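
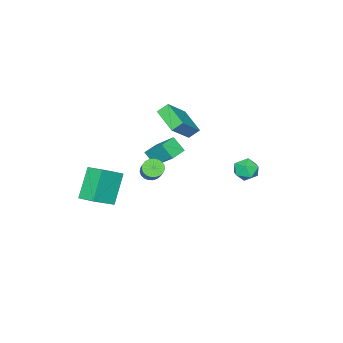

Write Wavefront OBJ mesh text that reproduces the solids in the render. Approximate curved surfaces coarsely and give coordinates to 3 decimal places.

v -0.02 -3.186 -0.386
v 0.416 -3.05 -0.848
v 1.536 -1.977 0.523
v 1.1 -2.114 0.986
v 0.244 -2.842 -0.87
v 1.363 -1.77 0.501
v 0.026 -2.694 -0.808
v 1.146 -1.622 0.563
v -0.199 -2.632 -0.673
v 0.92 -1.559 0.698
v -0.394 -2.665 -0.488
v 0.726 -1.592 0.883
v -0.524 -2.788 -0.286
v 0.596 -1.715 1.085
v -0.566 -2.98 -0.101
v 0.553 -1.907 1.271
v -0.515 -3.208 0.035
v 0.605 -2.135 1.407
v -0.377 -3.432 0.098
v 0.742 -2.359 1.47
v -0.178 -3.614 0.078
v 0.942 -2.541 1.449
v 0.048 -3.721 -0.023
v 1.168 -2.649 1.348
v 0.263 -3.737 -0.186
v 1.383 -2.664 1.185
v 0.429 -3.657 -0.384
v 1.549 -2.584 0.987
v 0.517 -3.495 -0.582
v 1.637 -2.423 0.789
v 0.512 -3.281 -0.747
v 1.632 -2.208 0.625
v -4.049 -4.652 1.366
v -4.552 -4.224 1.917
v -3.423 -3.073 0.712
v -3.926 -2.646 1.263
v -2.454 -4.674 2.837
v -2.957 -4.247 3.388
v -1.828 -3.096 2.183
v -2.331 -2.668 2.734
v -1.946 2.069 1.211
v -1.611 1.706 0.518
v -3.209 1.914 0.682
v -2.874 1.551 -0.011
v -2.85 1.143 0.736
v -2.069 1.24 1.063
v -2.751 2.38 0.137
v -1.97 2.477 0.464
v -2.108 1.899 -0.146
v -2.169 1.134 0.224
v -2.651 2.486 0.976
v -2.712 1.721 1.346
v -2.678 -4.107 -1.095
v -2.63 -4.887 -0.251
v -2.679 -2.807 0.106
v -2.631 -3.586 0.95
v -1.529 -4.074 -1.13
v -1.481 -4.853 -0.286
v -1.53 -2.773 0.071
v -1.482 -3.553 0.915
v 2.153 -4.514 0.274
v 3.592 -4.842 1.25
v 2.219 -3.381 0.557
v 3.658 -3.709 1.534
v 3.422 -4.151 -1.474
v 4.861 -4.479 -0.497
v 3.488 -3.018 -1.19
v 4.927 -3.346 -0.214
f 2 1 5
f 2 5 3
f 3 5 6
f 3 6 4
f 5 1 7
f 5 7 6
f 6 7 8
f 6 8 4
f 7 1 9
f 7 9 8
f 8 9 10
f 8 10 4
f 9 1 11
f 9 11 10
f 10 11 12
f 10 12 4
f 11 1 13
f 11 13 12
f 12 13 14
f 12 14 4
f 13 1 15
f 13 15 14
f 14 15 16
f 14 16 4
f 15 1 17
f 15 17 16
f 16 17 18
f 16 18 4
f 17 1 19
f 17 19 18
f 18 19 20
f 18 20 4
f 19 1 21
f 19 21 20
f 20 21 22
f 20 22 4
f 21 1 23
f 21 23 22
f 22 23 24
f 22 24 4
f 23 1 25
f 23 25 24
f 24 25 26
f 24 26 4
f 25 1 27
f 25 27 26
f 26 27 28
f 26 28 4
f 27 1 29
f 27 29 28
f 28 29 30
f 28 30 4
f 29 1 31
f 29 31 30
f 30 31 32
f 30 32 4
f 31 1 2
f 31 2 32
f 32 2 3
f 32 3 4
f 34 36 33
f 37 34 33
f 33 36 35
f 35 37 33
f 34 40 36
f 38 34 37
f 38 40 34
f 36 40 35
f 39 37 35
f 35 40 39
f 39 38 37
f 40 38 39
f 41 52 46
f 41 46 42
f 41 42 48
f 41 48 51
f 41 51 52
f 42 46 50
f 46 52 45
f 52 51 43
f 51 48 47
f 48 42 49
f 44 50 45
f 44 45 43
f 44 43 47
f 44 47 49
f 44 49 50
f 45 50 46
f 43 45 52
f 47 43 51
f 49 47 48
f 50 49 42
f 54 56 53
f 57 54 53
f 53 56 55
f 55 57 53
f 54 60 56
f 58 54 57
f 58 60 54
f 56 60 55
f 59 57 55
f 55 60 59
f 59 58 57
f 60 58 59
f 62 64 61
f 65 62 61
f 61 64 63
f 63 65 61
f 62 68 64
f 66 62 65
f 66 68 62
f 64 68 63
f 67 65 63
f 63 68 67
f 67 66 65
f 68 66 67



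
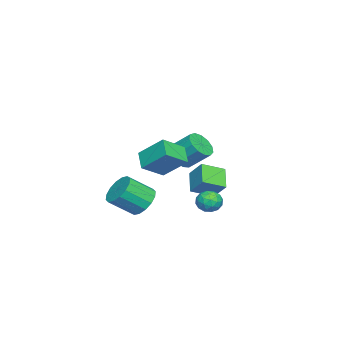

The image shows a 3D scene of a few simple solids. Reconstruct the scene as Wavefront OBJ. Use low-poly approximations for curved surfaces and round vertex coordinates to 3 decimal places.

v 3.216 -2.319 1.473
v 3.416 -0.865 2.695
v 2.102 -1.459 0.631
v 2.302 -0.005 1.853
v 4.138 -1.835 0.747
v 4.338 -0.381 1.969
v 3.024 -0.975 -0.095
v 3.224 0.479 1.127
v 0.05 1.025 -3.201
v 0.755 1.414 -3.284
v 0.545 0.346 -2.196
v 1.25 0.735 -2.279
v 0.596 1.133 -2.015
v 0.29 1.553 -2.636
v 1.01 0.207 -2.844
v 0.704 0.627 -3.465
v 1.348 0.909 -3.064
v 1.092 1.481 -2.551
v 0.208 0.279 -2.929
v -0.048 0.851 -2.416
v 0.359 1.279 -3.331
v 0.941 0.481 -2.149
v 0.556 0.715 -1.994
v 0.971 0.944 -2.043
v 0.086 1.361 -2.95
v 0.5 1.59 -2.999
v 0.407 1.424 -2.253
v 0.8 0.17 -2.481
v 1.214 0.399 -2.53
v 0.329 0.816 -3.437
v 0.744 1.045 -3.486
v 0.893 0.336 -3.227
v 1.122 1.211 -3.25
v 1.413 0.812 -2.659
v 1.272 0.502 -2.991
v 1.092 0.748 -3.356
v 0.972 1.548 -2.949
v 1.262 1.148 -2.358
v 0.878 1.382 -2.203
v 0.699 1.629 -2.568
v 1.32 1.251 -2.819
v 0.038 0.612 -3.122
v 0.328 0.212 -2.531
v 0.601 0.131 -2.912
v 0.422 0.378 -3.277
v -0.113 0.948 -2.821
v 0.178 0.549 -2.23
v 0.208 1.012 -2.124
v 0.028 1.258 -2.489
v -0.02 0.509 -2.661
v 2.369 -2.337 -2.509
v 3.307 -1.891 -2.669
v 4.068 -3.097 -1.571
v 3.131 -3.543 -1.411
v 3.099 -1.631 -2.24
v 3.86 -2.837 -1.141
v 2.695 -1.56 -1.883
v 3.456 -2.766 -0.784
v 2.205 -1.697 -1.693
v 2.966 -2.903 -0.594
v 1.758 -2.006 -1.723
v 2.519 -3.212 -0.624
v 1.475 -2.403 -1.963
v 2.236 -3.609 -0.864
v 1.432 -2.783 -2.349
v 2.193 -3.989 -1.251
v 1.64 -3.043 -2.779
v 2.401 -4.249 -1.68
v 2.044 -3.114 -3.136
v 2.805 -4.32 -2.037
v 2.534 -2.977 -3.326
v 3.295 -4.183 -2.227
v 2.981 -2.668 -3.296
v 3.742 -3.874 -2.197
v 3.264 -2.271 -3.056
v 4.025 -3.477 -1.957
v -4.007 -2.309 -1.344
v -3.094 -2.577 -1.112
v -2.999 -1.259 0.036
v -3.913 -0.991 -0.196
v -3.049 -2.217 -1.528
v -2.955 -0.899 -0.381
v -3.309 -1.887 -1.886
v -3.214 -0.569 -0.739
v -3.791 -1.69 -2.072
v -3.696 -0.372 -0.925
v -4.341 -1.69 -2.027
v -4.246 -0.372 -0.879
v -4.785 -1.887 -1.764
v -4.691 -0.569 -0.617
v -4.983 -2.217 -1.368
v -4.888 -0.899 -0.221
v -4.87 -2.577 -0.965
v -4.776 -1.259 0.183
v -4.484 -2.851 -0.681
v -4.389 -1.534 0.466
v -3.946 -2.954 -0.608
v -3.852 -1.636 0.539
v -3.428 -2.851 -0.769
v -3.333 -1.533 0.379
v -4.906 -0.579 -3.224
v -4.419 0.297 -2.204
v -3.705 -0.157 -4.16
v -3.218 0.719 -3.14
v -4.042 -1.739 -2.64
v -3.555 -0.863 -1.62
v -2.841 -1.317 -3.576
v -2.354 -0.441 -2.556
f 2 4 1
f 5 2 1
f 1 4 3
f 3 5 1
f 2 8 4
f 6 2 5
f 6 8 2
f 4 8 3
f 7 5 3
f 3 8 7
f 7 6 5
f 8 6 7
f 9 46 25
f 46 20 49
f 25 49 14
f 46 49 25
f 9 25 21
f 25 14 26
f 21 26 10
f 25 26 21
f 9 21 30
f 21 10 31
f 30 31 16
f 21 31 30
f 9 30 42
f 30 16 45
f 42 45 19
f 30 45 42
f 9 42 46
f 42 19 50
f 46 50 20
f 42 50 46
f 10 26 37
f 26 14 40
f 37 40 18
f 26 40 37
f 14 49 27
f 49 20 48
f 27 48 13
f 49 48 27
f 20 50 47
f 50 19 43
f 47 43 11
f 50 43 47
f 19 45 44
f 45 16 32
f 44 32 15
f 45 32 44
f 16 31 36
f 31 10 33
f 36 33 17
f 31 33 36
f 12 38 24
f 38 18 39
f 24 39 13
f 38 39 24
f 12 24 22
f 24 13 23
f 22 23 11
f 24 23 22
f 12 22 29
f 22 11 28
f 29 28 15
f 22 28 29
f 12 29 34
f 29 15 35
f 34 35 17
f 29 35 34
f 12 34 38
f 34 17 41
f 38 41 18
f 34 41 38
f 13 39 27
f 39 18 40
f 27 40 14
f 39 40 27
f 11 23 47
f 23 13 48
f 47 48 20
f 23 48 47
f 15 28 44
f 28 11 43
f 44 43 19
f 28 43 44
f 17 35 36
f 35 15 32
f 36 32 16
f 35 32 36
f 18 41 37
f 41 17 33
f 37 33 10
f 41 33 37
f 52 51 55
f 52 55 53
f 53 55 56
f 53 56 54
f 55 51 57
f 55 57 56
f 56 57 58
f 56 58 54
f 57 51 59
f 57 59 58
f 58 59 60
f 58 60 54
f 59 51 61
f 59 61 60
f 60 61 62
f 60 62 54
f 61 51 63
f 61 63 62
f 62 63 64
f 62 64 54
f 63 51 65
f 63 65 64
f 64 65 66
f 64 66 54
f 65 51 67
f 65 67 66
f 66 67 68
f 66 68 54
f 67 51 69
f 67 69 68
f 68 69 70
f 68 70 54
f 69 51 71
f 69 71 70
f 70 71 72
f 70 72 54
f 71 51 73
f 71 73 72
f 72 73 74
f 72 74 54
f 73 51 75
f 73 75 74
f 74 75 76
f 74 76 54
f 75 51 52
f 75 52 76
f 76 52 53
f 76 53 54
f 78 77 81
f 78 81 79
f 79 81 82
f 79 82 80
f 81 77 83
f 81 83 82
f 82 83 84
f 82 84 80
f 83 77 85
f 83 85 84
f 84 85 86
f 84 86 80
f 85 77 87
f 85 87 86
f 86 87 88
f 86 88 80
f 87 77 89
f 87 89 88
f 88 89 90
f 88 90 80
f 89 77 91
f 89 91 90
f 90 91 92
f 90 92 80
f 91 77 93
f 91 93 92
f 92 93 94
f 92 94 80
f 93 77 95
f 93 95 94
f 94 95 96
f 94 96 80
f 95 77 97
f 95 97 96
f 96 97 98
f 96 98 80
f 97 77 99
f 97 99 98
f 98 99 100
f 98 100 80
f 99 77 78
f 99 78 100
f 100 78 79
f 100 79 80
f 102 104 101
f 105 102 101
f 101 104 103
f 103 105 101
f 102 108 104
f 106 102 105
f 106 108 102
f 104 108 103
f 107 105 103
f 103 108 107
f 107 106 105
f 108 106 107



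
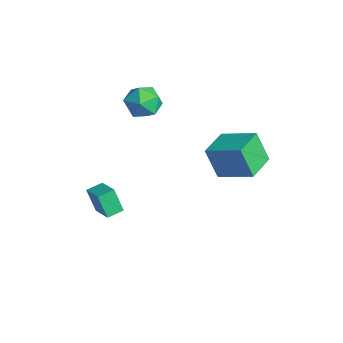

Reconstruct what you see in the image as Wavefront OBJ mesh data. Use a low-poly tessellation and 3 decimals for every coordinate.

v -0.817 -2.951 -4.796
v -1.319 -3.26 -3.471
v -0.975 -2.047 -4.645
v -1.477 -2.357 -3.32
v 0.557 -2.803 -4.24
v 0.055 -3.113 -2.915
v 0.399 -1.9 -4.089
v -0.103 -2.209 -2.764
v -1.33 0.836 2.07
v -0.496 0.129 2.075
v -2.404 -0.429 2.685
v -1.57 -1.136 2.69
v -1.586 -0.304 3.4
v -0.922 0.477 3.019
v -1.978 -0.777 1.741
v -1.314 0.004 1.36
v -0.896 -0.868 1.871
v -0.654 -0.576 2.896
v -2.246 0.276 1.864
v -2.004 0.568 2.889
v 3.578 1.805 0.002
v 3.051 1.338 1.681
v 2.445 3.112 0.01
v 1.918 2.646 1.689
v 5.002 3.034 0.791
v 4.475 2.568 2.47
v 3.869 4.342 0.799
v 3.342 3.875 2.478
f 2 4 1
f 5 2 1
f 1 4 3
f 3 5 1
f 2 8 4
f 6 2 5
f 6 8 2
f 4 8 3
f 7 5 3
f 3 8 7
f 7 6 5
f 8 6 7
f 9 20 14
f 9 14 10
f 9 10 16
f 9 16 19
f 9 19 20
f 10 14 18
f 14 20 13
f 20 19 11
f 19 16 15
f 16 10 17
f 12 18 13
f 12 13 11
f 12 11 15
f 12 15 17
f 12 17 18
f 13 18 14
f 11 13 20
f 15 11 19
f 17 15 16
f 18 17 10
f 22 24 21
f 25 22 21
f 21 24 23
f 23 25 21
f 22 28 24
f 26 22 25
f 26 28 22
f 24 28 23
f 27 25 23
f 23 28 27
f 27 26 25
f 28 26 27



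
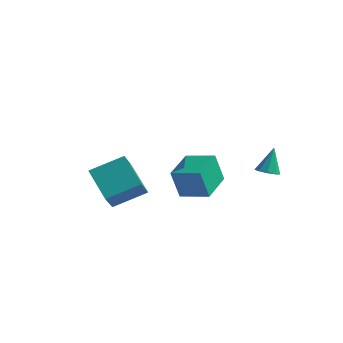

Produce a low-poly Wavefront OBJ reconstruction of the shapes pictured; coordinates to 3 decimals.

v -2.265 -1.812 -1.73
v -3.512 -1.055 -0.838
v -2.482 -0.922 -2.789
v -3.728 -0.165 -1.897
v -1.172 -0.775 -1.083
v -2.418 -0.018 -0.191
v -1.388 0.115 -2.142
v -2.635 0.872 -1.25
v 2.569 3.116 -1.339
v 3.101 3.238 -1.403
v 2.571 3.704 -0.201
v 2.888 3.514 -1.545
v 2.525 3.604 -1.59
v 2.183 3.465 -1.518
v 2.021 3.164 -1.362
v 2.115 2.84 -1.195
v 2.422 2.646 -1.095
v 2.797 2.672 -1.11
v 3.065 2.906 -1.231
v 1.516 -2.455 -0.011
v 1.188 -2.605 1.29
v 1.367 -0.948 0.126
v 1.039 -1.099 1.427
v 2.761 -2.361 0.313
v 2.433 -2.512 1.614
v 2.612 -0.855 0.45
v 2.284 -1.005 1.751
f 2 4 1
f 5 2 1
f 1 4 3
f 3 5 1
f 2 8 4
f 6 2 5
f 6 8 2
f 4 8 3
f 7 5 3
f 3 8 7
f 7 6 5
f 8 6 7
f 10 9 12
f 10 12 11
f 12 9 13
f 12 13 11
f 13 9 14
f 13 14 11
f 14 9 15
f 14 15 11
f 15 9 16
f 15 16 11
f 16 9 17
f 16 17 11
f 17 9 18
f 17 18 11
f 18 9 19
f 18 19 11
f 19 9 10
f 19 10 11
f 21 23 20
f 24 21 20
f 20 23 22
f 22 24 20
f 21 27 23
f 25 21 24
f 25 27 21
f 23 27 22
f 26 24 22
f 22 27 26
f 26 25 24
f 27 25 26



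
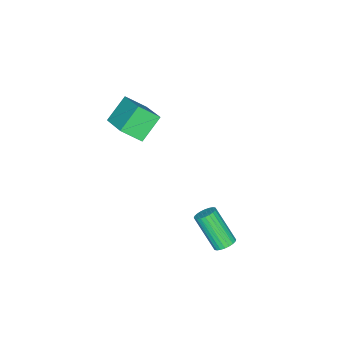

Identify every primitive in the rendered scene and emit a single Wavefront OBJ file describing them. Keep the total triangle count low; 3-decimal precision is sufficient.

v 3.849 3.387 -3.781
v 4.369 3.142 -3.915
v 4.211 1.909 -2.272
v 3.691 2.153 -2.139
v 4.435 3.316 -3.778
v 4.277 2.083 -2.136
v 4.411 3.5 -3.642
v 4.253 2.267 -2
v 4.302 3.667 -3.527
v 4.144 2.434 -1.885
v 4.124 3.791 -3.451
v 3.966 2.558 -1.809
v 3.904 3.854 -3.425
v 3.746 2.621 -1.783
v 3.675 3.845 -3.453
v 3.517 2.612 -1.811
v 3.473 3.767 -3.532
v 3.315 2.534 -1.889
v 3.329 3.631 -3.648
v 3.171 2.398 -2.005
v 3.263 3.457 -3.784
v 3.105 2.224 -2.142
v 3.287 3.273 -3.92
v 3.129 2.04 -2.278
v 3.396 3.106 -4.035
v 3.238 1.873 -2.393
v 3.574 2.982 -4.111
v 3.416 1.749 -2.469
v 3.794 2.919 -4.137
v 3.636 1.686 -2.495
v 4.023 2.928 -4.109
v 3.865 1.695 -2.467
v 4.225 3.006 -4.031
v 4.067 1.773 -2.388
v 0.843 -3.037 1.145
v 1.965 -1.479 2.02
v 2.029 -3.288 0.071
v 3.152 -1.73 0.946
v 1.408 -3.91 1.974
v 2.531 -2.352 2.849
v 2.595 -4.161 0.9
v 3.717 -2.603 1.775
f 2 1 5
f 2 5 3
f 3 5 6
f 3 6 4
f 5 1 7
f 5 7 6
f 6 7 8
f 6 8 4
f 7 1 9
f 7 9 8
f 8 9 10
f 8 10 4
f 9 1 11
f 9 11 10
f 10 11 12
f 10 12 4
f 11 1 13
f 11 13 12
f 12 13 14
f 12 14 4
f 13 1 15
f 13 15 14
f 14 15 16
f 14 16 4
f 15 1 17
f 15 17 16
f 16 17 18
f 16 18 4
f 17 1 19
f 17 19 18
f 18 19 20
f 18 20 4
f 19 1 21
f 19 21 20
f 20 21 22
f 20 22 4
f 21 1 23
f 21 23 22
f 22 23 24
f 22 24 4
f 23 1 25
f 23 25 24
f 24 25 26
f 24 26 4
f 25 1 27
f 25 27 26
f 26 27 28
f 26 28 4
f 27 1 29
f 27 29 28
f 28 29 30
f 28 30 4
f 29 1 31
f 29 31 30
f 30 31 32
f 30 32 4
f 31 1 33
f 31 33 32
f 32 33 34
f 32 34 4
f 33 1 2
f 33 2 34
f 34 2 3
f 34 3 4
f 36 38 35
f 39 36 35
f 35 38 37
f 37 39 35
f 36 42 38
f 40 36 39
f 40 42 36
f 38 42 37
f 41 39 37
f 37 42 41
f 41 40 39
f 42 40 41



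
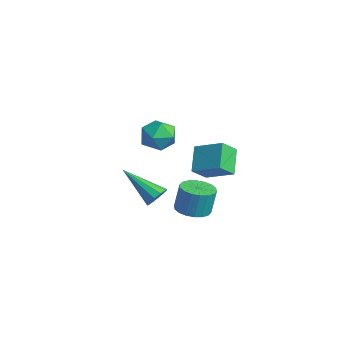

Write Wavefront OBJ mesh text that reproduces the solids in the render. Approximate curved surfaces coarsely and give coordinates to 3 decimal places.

v -0.558 2.037 -1.936
v -0.175 2.005 -1.462
v -2.082 1.143 -0.764
v -0.355 2.335 -1.444
v -0.612 2.552 -1.614
v -0.849 2.572 -1.907
v -0.975 2.387 -2.211
v -0.941 2.069 -2.41
v -0.761 1.738 -2.428
v -0.503 1.522 -2.258
v -0.267 1.502 -1.965
v -0.141 1.686 -1.661
v 1.352 3.491 1.483
v 1.497 2.722 2.168
v 2.434 4.218 2.069
v 2.579 3.45 2.755
v 2.221 2.89 0.625
v 2.366 2.122 1.311
v 3.303 3.618 1.212
v 3.448 2.849 1.897
v -3.579 3.53 0.93
v -2.892 4.133 0.731
v -2.948 2.507 0.009
v -2.261 3.11 -0.19
v -2.319 2.733 0.664
v -2.709 3.365 1.233
v -3.131 3.275 -0.493
v -3.521 3.907 0.076
v -2.615 3.976 -0.149
v -2.113 3.641 0.566
v -3.727 2.999 0.174
v -3.225 2.664 0.889
v 0.353 3.274 -2.553
v 0.889 2.662 -2.449
v 0.924 2.914 -1.143
v 0.387 3.526 -1.247
v 1.105 2.95 -2.51
v 1.139 3.202 -1.205
v 1.172 3.302 -2.58
v 1.206 3.554 -1.274
v 1.076 3.648 -2.644
v 1.111 3.9 -1.339
v 0.838 3.921 -2.69
v 0.872 4.173 -1.385
v 0.503 4.065 -2.709
v 0.538 4.317 -1.404
v 0.139 4.052 -2.697
v 0.173 4.304 -1.392
v -0.184 3.886 -2.657
v -0.149 4.138 -1.351
v -0.399 3.598 -2.595
v -0.365 3.85 -1.29
v -0.466 3.246 -2.526
v -0.432 3.498 -1.22
v -0.371 2.9 -2.461
v -0.336 3.152 -1.156
v -0.132 2.627 -2.415
v -0.098 2.879 -1.11
v 0.202 2.483 -2.396
v 0.237 2.735 -1.091
v 0.567 2.496 -2.408
v 0.601 2.748 -1.103
f 2 1 4
f 2 4 3
f 4 1 5
f 4 5 3
f 5 1 6
f 5 6 3
f 6 1 7
f 6 7 3
f 7 1 8
f 7 8 3
f 8 1 9
f 8 9 3
f 9 1 10
f 9 10 3
f 10 1 11
f 10 11 3
f 11 1 12
f 11 12 3
f 12 1 2
f 12 2 3
f 14 16 13
f 17 14 13
f 13 16 15
f 15 17 13
f 14 20 16
f 18 14 17
f 18 20 14
f 16 20 15
f 19 17 15
f 15 20 19
f 19 18 17
f 20 18 19
f 21 32 26
f 21 26 22
f 21 22 28
f 21 28 31
f 21 31 32
f 22 26 30
f 26 32 25
f 32 31 23
f 31 28 27
f 28 22 29
f 24 30 25
f 24 25 23
f 24 23 27
f 24 27 29
f 24 29 30
f 25 30 26
f 23 25 32
f 27 23 31
f 29 27 28
f 30 29 22
f 34 33 37
f 34 37 35
f 35 37 38
f 35 38 36
f 37 33 39
f 37 39 38
f 38 39 40
f 38 40 36
f 39 33 41
f 39 41 40
f 40 41 42
f 40 42 36
f 41 33 43
f 41 43 42
f 42 43 44
f 42 44 36
f 43 33 45
f 43 45 44
f 44 45 46
f 44 46 36
f 45 33 47
f 45 47 46
f 46 47 48
f 46 48 36
f 47 33 49
f 47 49 48
f 48 49 50
f 48 50 36
f 49 33 51
f 49 51 50
f 50 51 52
f 50 52 36
f 51 33 53
f 51 53 52
f 52 53 54
f 52 54 36
f 53 33 55
f 53 55 54
f 54 55 56
f 54 56 36
f 55 33 57
f 55 57 56
f 56 57 58
f 56 58 36
f 57 33 59
f 57 59 58
f 58 59 60
f 58 60 36
f 59 33 61
f 59 61 60
f 60 61 62
f 60 62 36
f 61 33 34
f 61 34 62
f 62 34 35
f 62 35 36



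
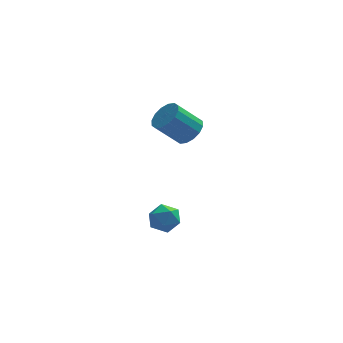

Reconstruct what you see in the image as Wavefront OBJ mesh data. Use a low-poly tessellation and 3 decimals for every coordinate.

v 0.418 -2.65 2.584
v 0.976 -2.569 3.123
v -0.061 -2.688 4.215
v -0.618 -2.77 3.676
v 0.851 -2.193 3.045
v -0.186 -2.313 4.136
v 0.61 -1.94 2.844
v -0.427 -2.059 3.935
v 0.317 -1.877 2.573
v -0.72 -1.996 3.664
v 0.052 -2.021 2.305
v -0.985 -2.141 3.396
v -0.115 -2.334 2.112
v -1.152 -2.454 3.203
v -0.139 -2.732 2.045
v -1.176 -2.851 3.137
v -0.014 -3.107 2.124
v -1.051 -3.227 3.215
v 0.227 -3.361 2.325
v -0.81 -3.48 3.416
v 0.52 -3.424 2.596
v -0.517 -3.543 3.687
v 0.785 -3.279 2.864
v -0.252 -3.399 3.955
v 0.952 -2.966 3.057
v -0.085 -3.086 4.148
v -0.821 -3.209 -1.57
v -0.105 -3.319 -1.883
v -1.335 -3.921 -2.497
v -0.619 -4.031 -2.81
v -0.802 -4.362 -2.118
v -0.484 -3.922 -1.545
v -0.956 -3.318 -2.835
v -0.638 -2.878 -2.262
v -0.189 -3.386 -2.665
v -0.094 -4.031 -2.222
v -1.346 -3.209 -2.158
v -1.251 -3.854 -1.715
f 2 1 5
f 2 5 3
f 3 5 6
f 3 6 4
f 5 1 7
f 5 7 6
f 6 7 8
f 6 8 4
f 7 1 9
f 7 9 8
f 8 9 10
f 8 10 4
f 9 1 11
f 9 11 10
f 10 11 12
f 10 12 4
f 11 1 13
f 11 13 12
f 12 13 14
f 12 14 4
f 13 1 15
f 13 15 14
f 14 15 16
f 14 16 4
f 15 1 17
f 15 17 16
f 16 17 18
f 16 18 4
f 17 1 19
f 17 19 18
f 18 19 20
f 18 20 4
f 19 1 21
f 19 21 20
f 20 21 22
f 20 22 4
f 21 1 23
f 21 23 22
f 22 23 24
f 22 24 4
f 23 1 25
f 23 25 24
f 24 25 26
f 24 26 4
f 25 1 2
f 25 2 26
f 26 2 3
f 26 3 4
f 27 38 32
f 27 32 28
f 27 28 34
f 27 34 37
f 27 37 38
f 28 32 36
f 32 38 31
f 38 37 29
f 37 34 33
f 34 28 35
f 30 36 31
f 30 31 29
f 30 29 33
f 30 33 35
f 30 35 36
f 31 36 32
f 29 31 38
f 33 29 37
f 35 33 34
f 36 35 28



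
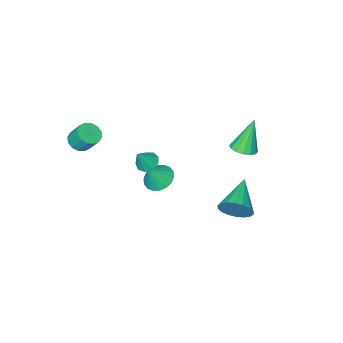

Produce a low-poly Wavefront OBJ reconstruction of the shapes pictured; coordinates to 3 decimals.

v 3.427 -3.598 2.36
v 3.865 -3.127 2.112
v 3.691 -2.47 3.052
v 3.253 -2.942 3.3
v 3.545 -3.031 1.985
v 3.371 -2.374 2.926
v 3.193 -3.087 1.96
v 3.019 -2.43 2.9
v 2.904 -3.28 2.041
v 2.73 -2.624 2.981
v 2.755 -3.559 2.208
v 2.581 -2.902 3.148
v 2.786 -3.848 2.415
v 2.612 -3.191 3.356
v 2.989 -4.07 2.608
v 2.815 -3.413 3.548
v 3.309 -4.166 2.734
v 3.135 -3.509 3.675
v 3.661 -4.11 2.76
v 3.487 -3.453 3.7
v 3.95 -3.916 2.679
v 3.776 -3.26 3.619
v 4.099 -3.638 2.512
v 3.925 -2.981 3.452
v 4.068 -3.349 2.304
v 3.894 -2.692 3.245
v -3.652 0.736 1.061
v -3.127 0.231 1.241
v -4.348 0.704 2.999
v -2.961 0.576 1.306
v -2.98 0.964 1.306
v -3.179 1.29 1.24
v -3.505 1.468 1.125
v -3.87 1.45 0.994
v -4.176 1.24 0.88
v -4.342 0.895 0.815
v -4.323 0.508 0.816
v -4.124 0.181 0.882
v -3.798 0.003 0.996
v -3.433 0.021 1.128
v -0.521 -2.297 -1.787
v -0.043 -2.976 -2.08
v 0.201 -2.263 -0.693
v 0.152 -2.666 -2.218
v 0.214 -2.283 -2.271
v 0.13 -1.902 -2.228
v -0.082 -1.6 -2.098
v -0.381 -1.436 -1.905
v -0.708 -1.443 -1.69
v -0.998 -1.618 -1.493
v -1.193 -1.929 -1.355
v -1.255 -2.312 -1.302
v -1.171 -2.692 -1.345
v -0.959 -2.994 -1.476
v -0.66 -3.158 -1.668
v -0.333 -3.151 -1.883
v -1.501 2.84 -1.27
v -1.017 2.756 -0.469
v -3.039 1.62 -0.47
v -1.251 3.096 -0.401
v -1.535 3.385 -0.505
v -1.812 3.566 -0.761
v -2.027 3.604 -1.118
v -2.138 3.49 -1.505
v -2.123 3.247 -1.845
v -1.985 2.924 -2.072
v -1.751 2.584 -2.14
v -1.467 2.295 -2.035
v -1.19 2.114 -1.78
v -0.975 2.076 -1.423
v -0.864 2.19 -1.036
v -0.879 2.433 -0.695
v 0.166 -2.345 -0.155
v 0.599 -1.959 -0.47
v 0.854 -2.275 0.875
v 0.28 -1.706 -0.274
v -0.092 -1.752 -0.023
v -0.343 -2.076 0.167
v -0.356 -2.526 0.206
v -0.124 -2.891 0.077
v 0.243 -3.001 -0.161
v 0.575 -2.804 -0.396
v 0.715 -2.393 -0.518
f 2 1 5
f 2 5 3
f 3 5 6
f 3 6 4
f 5 1 7
f 5 7 6
f 6 7 8
f 6 8 4
f 7 1 9
f 7 9 8
f 8 9 10
f 8 10 4
f 9 1 11
f 9 11 10
f 10 11 12
f 10 12 4
f 11 1 13
f 11 13 12
f 12 13 14
f 12 14 4
f 13 1 15
f 13 15 14
f 14 15 16
f 14 16 4
f 15 1 17
f 15 17 16
f 16 17 18
f 16 18 4
f 17 1 19
f 17 19 18
f 18 19 20
f 18 20 4
f 19 1 21
f 19 21 20
f 20 21 22
f 20 22 4
f 21 1 23
f 21 23 22
f 22 23 24
f 22 24 4
f 23 1 25
f 23 25 24
f 24 25 26
f 24 26 4
f 25 1 2
f 25 2 26
f 26 2 3
f 26 3 4
f 28 27 30
f 28 30 29
f 30 27 31
f 30 31 29
f 31 27 32
f 31 32 29
f 32 27 33
f 32 33 29
f 33 27 34
f 33 34 29
f 34 27 35
f 34 35 29
f 35 27 36
f 35 36 29
f 36 27 37
f 36 37 29
f 37 27 38
f 37 38 29
f 38 27 39
f 38 39 29
f 39 27 40
f 39 40 29
f 40 27 28
f 40 28 29
f 42 41 44
f 42 44 43
f 44 41 45
f 44 45 43
f 45 41 46
f 45 46 43
f 46 41 47
f 46 47 43
f 47 41 48
f 47 48 43
f 48 41 49
f 48 49 43
f 49 41 50
f 49 50 43
f 50 41 51
f 50 51 43
f 51 41 52
f 51 52 43
f 52 41 53
f 52 53 43
f 53 41 54
f 53 54 43
f 54 41 55
f 54 55 43
f 55 41 56
f 55 56 43
f 56 41 42
f 56 42 43
f 58 57 60
f 58 60 59
f 60 57 61
f 60 61 59
f 61 57 62
f 61 62 59
f 62 57 63
f 62 63 59
f 63 57 64
f 63 64 59
f 64 57 65
f 64 65 59
f 65 57 66
f 65 66 59
f 66 57 67
f 66 67 59
f 67 57 68
f 67 68 59
f 68 57 69
f 68 69 59
f 69 57 70
f 69 70 59
f 70 57 71
f 70 71 59
f 71 57 72
f 71 72 59
f 72 57 58
f 72 58 59
f 74 73 76
f 74 76 75
f 76 73 77
f 76 77 75
f 77 73 78
f 77 78 75
f 78 73 79
f 78 79 75
f 79 73 80
f 79 80 75
f 80 73 81
f 80 81 75
f 81 73 82
f 81 82 75
f 82 73 83
f 82 83 75
f 83 73 74
f 83 74 75



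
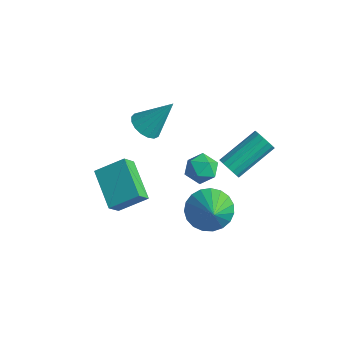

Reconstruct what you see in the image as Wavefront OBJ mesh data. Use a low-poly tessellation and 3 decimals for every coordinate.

v 2.927 -0.957 0.882
v 3.536 -1.324 0.056
v 4.053 -1.823 2.098
v 3.736 -0.929 0.152
v 3.796 -0.538 0.375
v 3.705 -0.22 0.685
v 3.481 -0.03 1.029
v 3.16 0 1.348
v 2.799 -0.135 1.586
v 2.46 -0.412 1.703
v 2.202 -0.784 1.678
v 2.069 -1.186 1.515
v 2.084 -1.548 1.242
v 2.245 -1.808 0.908
v 2.524 -1.92 0.569
v 2.873 -1.867 0.284
v 3.231 -1.656 0.103
v -1.378 -3.694 2.453
v -0.57 -2.666 3.227
v -1.458 -3.067 1.704
v -0.65 -2.039 2.478
v 0.35 -4.441 1.642
v 1.158 -3.413 2.416
v 0.27 -3.814 0.893
v 1.078 -2.786 1.667
v -1.926 -0.144 2.796
v -1.183 -0.324 2.527
v -1.134 0.804 4.344
v -1.263 0.016 2.359
v -1.494 0.32 2.291
v -1.825 0.517 2.339
v -2.178 0.563 2.492
v -2.474 0.447 2.714
v -2.644 0.195 2.955
v -2.649 -0.134 3.16
v -2.489 -0.465 3.281
v -2.2 -0.723 3.292
v -1.848 -0.849 3.188
v -1.514 -0.813 2.995
v -1.274 -0.623 2.756
v 0.468 1.205 0.957
v 1.176 0.97 0.569
v 0.604 0.17 1.831
v 1.312 -0.065 1.443
v 1.293 0.649 1.887
v 1.209 1.289 1.347
v 0.571 -0.149 1.053
v 0.487 0.491 0.513
v 1.24 0.133 0.628
v 1.686 0.626 1.143
v 0.094 0.514 1.257
v 0.54 1.007 1.772
v 2.475 0.679 2.337
v 2.688 0.371 2.819
v 3.017 2.232 3.864
v 2.805 2.541 3.383
v 2.942 0.427 2.639
v 3.271 2.288 3.685
v 3.07 0.551 2.379
v 3.399 2.412 3.424
v 3.04 0.709 2.107
v 3.369 2.57 3.153
v 2.858 0.859 1.897
v 3.187 2.72 2.943
v 2.573 0.961 1.805
v 2.903 2.822 2.851
v 2.263 0.988 1.856
v 2.592 2.849 2.901
v 2.009 0.932 2.035
v 2.338 2.793 3.081
v 1.881 0.808 2.296
v 2.21 2.669 3.341
v 1.911 0.65 2.567
v 2.24 2.511 3.613
v 2.093 0.5 2.777
v 2.422 2.361 3.823
v 2.377 0.398 2.869
v 2.707 2.259 3.915
f 2 1 4
f 2 4 3
f 4 1 5
f 4 5 3
f 5 1 6
f 5 6 3
f 6 1 7
f 6 7 3
f 7 1 8
f 7 8 3
f 8 1 9
f 8 9 3
f 9 1 10
f 9 10 3
f 10 1 11
f 10 11 3
f 11 1 12
f 11 12 3
f 12 1 13
f 12 13 3
f 13 1 14
f 13 14 3
f 14 1 15
f 14 15 3
f 15 1 16
f 15 16 3
f 16 1 17
f 16 17 3
f 17 1 2
f 17 2 3
f 19 21 18
f 22 19 18
f 18 21 20
f 20 22 18
f 19 25 21
f 23 19 22
f 23 25 19
f 21 25 20
f 24 22 20
f 20 25 24
f 24 23 22
f 25 23 24
f 27 26 29
f 27 29 28
f 29 26 30
f 29 30 28
f 30 26 31
f 30 31 28
f 31 26 32
f 31 32 28
f 32 26 33
f 32 33 28
f 33 26 34
f 33 34 28
f 34 26 35
f 34 35 28
f 35 26 36
f 35 36 28
f 36 26 37
f 36 37 28
f 37 26 38
f 37 38 28
f 38 26 39
f 38 39 28
f 39 26 40
f 39 40 28
f 40 26 27
f 40 27 28
f 41 52 46
f 41 46 42
f 41 42 48
f 41 48 51
f 41 51 52
f 42 46 50
f 46 52 45
f 52 51 43
f 51 48 47
f 48 42 49
f 44 50 45
f 44 45 43
f 44 43 47
f 44 47 49
f 44 49 50
f 45 50 46
f 43 45 52
f 47 43 51
f 49 47 48
f 50 49 42
f 54 53 57
f 54 57 55
f 55 57 58
f 55 58 56
f 57 53 59
f 57 59 58
f 58 59 60
f 58 60 56
f 59 53 61
f 59 61 60
f 60 61 62
f 60 62 56
f 61 53 63
f 61 63 62
f 62 63 64
f 62 64 56
f 63 53 65
f 63 65 64
f 64 65 66
f 64 66 56
f 65 53 67
f 65 67 66
f 66 67 68
f 66 68 56
f 67 53 69
f 67 69 68
f 68 69 70
f 68 70 56
f 69 53 71
f 69 71 70
f 70 71 72
f 70 72 56
f 71 53 73
f 71 73 72
f 72 73 74
f 72 74 56
f 73 53 75
f 73 75 74
f 74 75 76
f 74 76 56
f 75 53 77
f 75 77 76
f 76 77 78
f 76 78 56
f 77 53 54
f 77 54 78
f 78 54 55
f 78 55 56



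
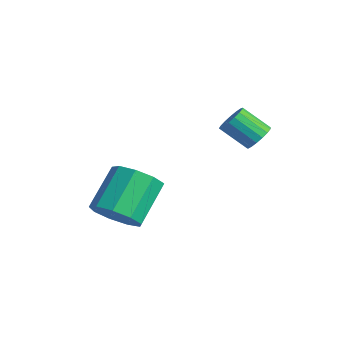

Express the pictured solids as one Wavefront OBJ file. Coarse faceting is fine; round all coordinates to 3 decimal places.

v 2.173 4.319 -0.07
v 2.407 4.633 0.411
v 1.662 3.934 1.231
v 1.427 3.621 0.75
v 2.17 4.792 0.331
v 1.425 4.094 1.151
v 1.934 4.843 0.159
v 1.188 4.145 0.979
v 1.752 4.775 -0.065
v 1.006 4.076 0.755
v 1.666 4.601 -0.29
v 0.921 3.902 0.53
v 1.697 4.364 -0.465
v 0.951 3.665 0.355
v 1.836 4.116 -0.549
v 1.091 3.417 0.271
v 2.053 3.914 -0.524
v 1.308 3.216 0.296
v 2.297 3.806 -0.394
v 1.552 3.107 0.425
v 2.513 3.815 -0.191
v 1.767 3.116 0.629
v 2.65 3.94 0.041
v 1.905 3.241 0.861
v 2.679 4.152 0.247
v 1.933 3.453 1.067
v 2.591 4.402 0.38
v 1.846 3.703 1.2
v 0.218 -0.312 -3.747
v 0.805 -0.719 -3.004
v 0.068 0.586 -1.71
v -0.518 0.992 -2.453
v 1.153 -0.2 -3.329
v 0.416 1.105 -2.035
v 1.064 0.267 -3.85
v 0.327 1.572 -2.555
v 0.579 0.462 -4.322
v -0.157 1.767 -3.028
v -0.074 0.295 -4.526
v -0.811 1.6 -3.232
v -0.591 -0.156 -4.365
v -1.327 1.148 -3.071
v -0.729 -0.681 -3.915
v -1.466 0.624 -2.621
v -0.424 -1.033 -3.387
v -1.16 0.272 -2.092
v 0.182 -1.048 -3.027
v -0.555 0.257 -1.732
f 2 1 5
f 2 5 3
f 3 5 6
f 3 6 4
f 5 1 7
f 5 7 6
f 6 7 8
f 6 8 4
f 7 1 9
f 7 9 8
f 8 9 10
f 8 10 4
f 9 1 11
f 9 11 10
f 10 11 12
f 10 12 4
f 11 1 13
f 11 13 12
f 12 13 14
f 12 14 4
f 13 1 15
f 13 15 14
f 14 15 16
f 14 16 4
f 15 1 17
f 15 17 16
f 16 17 18
f 16 18 4
f 17 1 19
f 17 19 18
f 18 19 20
f 18 20 4
f 19 1 21
f 19 21 20
f 20 21 22
f 20 22 4
f 21 1 23
f 21 23 22
f 22 23 24
f 22 24 4
f 23 1 25
f 23 25 24
f 24 25 26
f 24 26 4
f 25 1 27
f 25 27 26
f 26 27 28
f 26 28 4
f 27 1 2
f 27 2 28
f 28 2 3
f 28 3 4
f 30 29 33
f 30 33 31
f 31 33 34
f 31 34 32
f 33 29 35
f 33 35 34
f 34 35 36
f 34 36 32
f 35 29 37
f 35 37 36
f 36 37 38
f 36 38 32
f 37 29 39
f 37 39 38
f 38 39 40
f 38 40 32
f 39 29 41
f 39 41 40
f 40 41 42
f 40 42 32
f 41 29 43
f 41 43 42
f 42 43 44
f 42 44 32
f 43 29 45
f 43 45 44
f 44 45 46
f 44 46 32
f 45 29 47
f 45 47 46
f 46 47 48
f 46 48 32
f 47 29 30
f 47 30 48
f 48 30 31
f 48 31 32



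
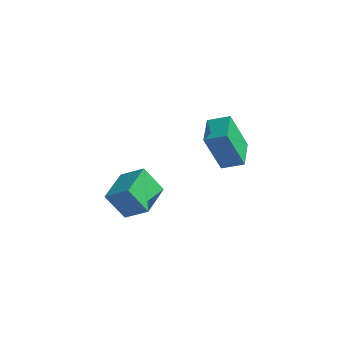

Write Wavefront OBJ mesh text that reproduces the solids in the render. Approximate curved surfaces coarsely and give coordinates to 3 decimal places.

v -1.52 -0.961 -3.024
v -2.423 0.813 -2.324
v -2.719 -1.326 -3.647
v -3.622 0.448 -2.948
v -1.038 -0.168 -4.412
v -1.941 1.606 -3.713
v -2.237 -0.533 -5.036
v -3.14 1.241 -4.336
v 3.019 0.451 -0.788
v 2.987 -0.6 1.133
v 1.981 1.672 -0.138
v 1.949 0.622 1.783
v 3.891 1.018 -0.463
v 3.859 -0.032 1.458
v 2.853 2.24 0.187
v 2.821 1.189 2.108
f 2 4 1
f 5 2 1
f 1 4 3
f 3 5 1
f 2 8 4
f 6 2 5
f 6 8 2
f 4 8 3
f 7 5 3
f 3 8 7
f 7 6 5
f 8 6 7
f 10 12 9
f 13 10 9
f 9 12 11
f 11 13 9
f 10 16 12
f 14 10 13
f 14 16 10
f 12 16 11
f 15 13 11
f 11 16 15
f 15 14 13
f 16 14 15



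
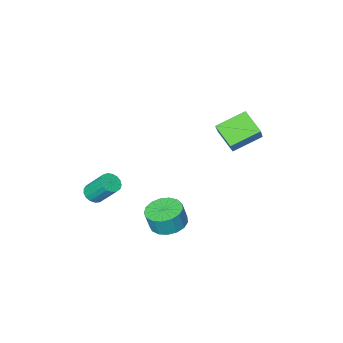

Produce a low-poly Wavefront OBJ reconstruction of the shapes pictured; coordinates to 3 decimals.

v 0.555 1.407 -3.122
v 1.098 0.559 -3.285
v 1.388 0.525 -2.142
v 0.845 1.373 -1.978
v 1.419 0.92 -3.356
v 1.71 0.885 -2.213
v 1.543 1.392 -3.373
v 1.834 1.357 -2.23
v 1.44 1.867 -3.333
v 1.731 1.833 -2.19
v 1.134 2.237 -3.244
v 1.425 2.203 -2.101
v 0.696 2.417 -3.127
v 0.987 2.383 -1.984
v 0.225 2.366 -3.009
v 0.516 2.332 -1.866
v -0.17 2.095 -2.917
v 0.12 2.06 -1.773
v -0.4 1.666 -2.871
v -0.109 1.632 -1.728
v -0.41 1.178 -2.883
v -0.12 1.144 -1.74
v -0.2 0.743 -2.95
v 0.091 0.708 -1.806
v 0.183 0.459 -3.056
v 0.474 0.425 -1.912
v 0.652 0.393 -3.177
v 0.942 0.359 -2.033
v -4.581 2.229 2.088
v -4.457 1.022 2.919
v -3.715 3.292 3.503
v -3.591 2.086 4.334
v -2.989 1.894 1.366
v -2.865 0.688 2.197
v -2.123 2.958 2.781
v -1.999 1.751 3.612
v 3.369 -1.3 -1.43
v 3.964 -1.102 -1.367
v 3.506 -0.141 -0.067
v 2.911 -0.34 -0.13
v 3.841 -0.903 -1.557
v 3.383 0.058 -0.258
v 3.61 -0.795 -1.719
v 3.152 0.166 -0.419
v 3.324 -0.803 -1.814
v 2.866 0.158 -0.514
v 3.048 -0.925 -1.821
v 2.59 0.036 -0.521
v 2.846 -1.132 -1.738
v 2.388 -0.172 -0.439
v 2.764 -1.379 -1.585
v 2.306 -0.418 -0.285
v 2.82 -1.607 -1.397
v 2.362 -0.646 -0.097
v 3.002 -1.765 -1.216
v 2.544 -0.805 0.084
v 3.268 -1.817 -1.084
v 2.81 -0.856 0.216
v 3.557 -1.75 -1.031
v 3.099 -0.789 0.269
v 3.804 -1.58 -1.07
v 3.345 -0.62 0.23
v 3.95 -1.347 -1.191
v 3.492 -0.386 0.109
f 2 1 5
f 2 5 3
f 3 5 6
f 3 6 4
f 5 1 7
f 5 7 6
f 6 7 8
f 6 8 4
f 7 1 9
f 7 9 8
f 8 9 10
f 8 10 4
f 9 1 11
f 9 11 10
f 10 11 12
f 10 12 4
f 11 1 13
f 11 13 12
f 12 13 14
f 12 14 4
f 13 1 15
f 13 15 14
f 14 15 16
f 14 16 4
f 15 1 17
f 15 17 16
f 16 17 18
f 16 18 4
f 17 1 19
f 17 19 18
f 18 19 20
f 18 20 4
f 19 1 21
f 19 21 20
f 20 21 22
f 20 22 4
f 21 1 23
f 21 23 22
f 22 23 24
f 22 24 4
f 23 1 25
f 23 25 24
f 24 25 26
f 24 26 4
f 25 1 27
f 25 27 26
f 26 27 28
f 26 28 4
f 27 1 2
f 27 2 28
f 28 2 3
f 28 3 4
f 30 32 29
f 33 30 29
f 29 32 31
f 31 33 29
f 30 36 32
f 34 30 33
f 34 36 30
f 32 36 31
f 35 33 31
f 31 36 35
f 35 34 33
f 36 34 35
f 38 37 41
f 38 41 39
f 39 41 42
f 39 42 40
f 41 37 43
f 41 43 42
f 42 43 44
f 42 44 40
f 43 37 45
f 43 45 44
f 44 45 46
f 44 46 40
f 45 37 47
f 45 47 46
f 46 47 48
f 46 48 40
f 47 37 49
f 47 49 48
f 48 49 50
f 48 50 40
f 49 37 51
f 49 51 50
f 50 51 52
f 50 52 40
f 51 37 53
f 51 53 52
f 52 53 54
f 52 54 40
f 53 37 55
f 53 55 54
f 54 55 56
f 54 56 40
f 55 37 57
f 55 57 56
f 56 57 58
f 56 58 40
f 57 37 59
f 57 59 58
f 58 59 60
f 58 60 40
f 59 37 61
f 59 61 60
f 60 61 62
f 60 62 40
f 61 37 63
f 61 63 62
f 62 63 64
f 62 64 40
f 63 37 38
f 63 38 64
f 64 38 39
f 64 39 40



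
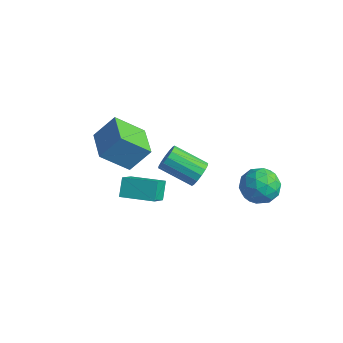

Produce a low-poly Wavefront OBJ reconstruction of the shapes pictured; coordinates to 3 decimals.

v -0.243 -1.85 0.291
v 0.165 -2.78 1.225
v 1.181 -1.089 0.426
v 1.589 -2.02 1.361
v 0.131 -2.42 -0.441
v 0.539 -3.351 0.494
v 1.555 -1.66 -0.305
v 1.963 -2.59 0.629
v 3.083 3.302 -1.637
v 4.065 3.348 -1.364
v 2.915 1.892 -0.796
v 3.897 1.938 -0.523
v 3.23 2.612 -0.145
v 3.334 3.483 -0.666
v 3.646 1.757 -1.494
v 3.75 2.628 -2.015
v 4.413 2.393 -1.276
v 4.156 2.922 -0.442
v 2.824 2.318 -1.718
v 2.567 2.847 -0.884
v 3.589 3.448 -1.575
v 3.391 1.792 -0.585
v 3 2.188 -0.363
v 3.577 2.215 -0.203
v 3.159 3.528 -1.164
v 3.736 3.555 -1.004
v 3.246 3.123 -0.287
v 3.244 1.685 -1.156
v 3.821 1.712 -0.996
v 3.403 3.025 -1.957
v 3.98 3.052 -1.797
v 3.734 2.117 -1.873
v 4.37 2.914 -1.362
v 4.271 2.086 -0.867
v 4.124 1.979 -1.439
v 4.185 2.491 -1.745
v 4.219 3.225 -0.872
v 4.12 2.397 -0.377
v 3.729 2.793 -0.156
v 3.79 3.305 -0.462
v 4.424 2.664 -0.82
v 2.86 2.843 -1.783
v 2.761 2.015 -1.288
v 3.19 1.935 -1.698
v 3.251 2.447 -2.004
v 2.709 3.154 -1.293
v 2.61 2.326 -0.798
v 2.795 2.749 -0.415
v 2.856 3.261 -0.721
v 2.556 2.576 -1.34
v -0.899 -1.279 -0.111
v -1.718 -2.358 1.105
v -2.281 -0.308 -0.18
v -3.1 -1.388 1.036
v -0.36 -0.432 1.004
v -1.179 -1.512 2.22
v -1.742 0.538 0.935
v -2.561 -0.541 2.151
v 2.366 -0.146 1.055
v 2.756 -0.462 1.513
v 1.325 -1.11 2.284
v 0.934 -0.794 1.825
v 2.688 -0.146 1.653
v 1.257 -0.795 2.424
v 2.534 0.17 1.633
v 1.103 -0.479 2.404
v 2.335 0.401 1.458
v 0.904 -0.248 2.228
v 2.144 0.486 1.175
v 0.713 -0.163 1.945
v 2.012 0.401 0.859
v 0.581 -0.247 1.63
v 1.975 0.17 0.596
v 0.544 -0.478 1.367
v 2.043 -0.145 0.456
v 0.612 -0.794 1.227
v 2.197 -0.461 0.476
v 0.766 -1.11 1.247
v 2.396 -0.692 0.652
v 0.965 -1.341 1.422
v 2.587 -0.777 0.935
v 1.156 -1.426 1.705
v 2.719 -0.693 1.25
v 1.288 -1.341 2.021
f 2 4 1
f 5 2 1
f 1 4 3
f 3 5 1
f 2 8 4
f 6 2 5
f 6 8 2
f 4 8 3
f 7 5 3
f 3 8 7
f 7 6 5
f 8 6 7
f 9 46 25
f 46 20 49
f 25 49 14
f 46 49 25
f 9 25 21
f 25 14 26
f 21 26 10
f 25 26 21
f 9 21 30
f 21 10 31
f 30 31 16
f 21 31 30
f 9 30 42
f 30 16 45
f 42 45 19
f 30 45 42
f 9 42 46
f 42 19 50
f 46 50 20
f 42 50 46
f 10 26 37
f 26 14 40
f 37 40 18
f 26 40 37
f 14 49 27
f 49 20 48
f 27 48 13
f 49 48 27
f 20 50 47
f 50 19 43
f 47 43 11
f 50 43 47
f 19 45 44
f 45 16 32
f 44 32 15
f 45 32 44
f 16 31 36
f 31 10 33
f 36 33 17
f 31 33 36
f 12 38 24
f 38 18 39
f 24 39 13
f 38 39 24
f 12 24 22
f 24 13 23
f 22 23 11
f 24 23 22
f 12 22 29
f 22 11 28
f 29 28 15
f 22 28 29
f 12 29 34
f 29 15 35
f 34 35 17
f 29 35 34
f 12 34 38
f 34 17 41
f 38 41 18
f 34 41 38
f 13 39 27
f 39 18 40
f 27 40 14
f 39 40 27
f 11 23 47
f 23 13 48
f 47 48 20
f 23 48 47
f 15 28 44
f 28 11 43
f 44 43 19
f 28 43 44
f 17 35 36
f 35 15 32
f 36 32 16
f 35 32 36
f 18 41 37
f 41 17 33
f 37 33 10
f 41 33 37
f 52 54 51
f 55 52 51
f 51 54 53
f 53 55 51
f 52 58 54
f 56 52 55
f 56 58 52
f 54 58 53
f 57 55 53
f 53 58 57
f 57 56 55
f 58 56 57
f 60 59 63
f 60 63 61
f 61 63 64
f 61 64 62
f 63 59 65
f 63 65 64
f 64 65 66
f 64 66 62
f 65 59 67
f 65 67 66
f 66 67 68
f 66 68 62
f 67 59 69
f 67 69 68
f 68 69 70
f 68 70 62
f 69 59 71
f 69 71 70
f 70 71 72
f 70 72 62
f 71 59 73
f 71 73 72
f 72 73 74
f 72 74 62
f 73 59 75
f 73 75 74
f 74 75 76
f 74 76 62
f 75 59 77
f 75 77 76
f 76 77 78
f 76 78 62
f 77 59 79
f 77 79 78
f 78 79 80
f 78 80 62
f 79 59 81
f 79 81 80
f 80 81 82
f 80 82 62
f 81 59 83
f 81 83 82
f 82 83 84
f 82 84 62
f 83 59 60
f 83 60 84
f 84 60 61
f 84 61 62



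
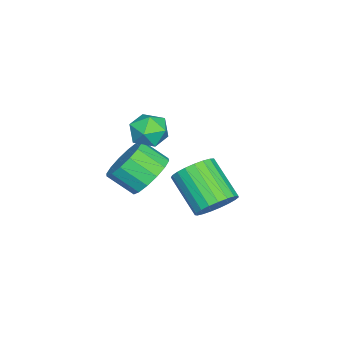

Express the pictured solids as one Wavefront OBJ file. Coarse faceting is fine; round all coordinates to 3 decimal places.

v 2.45 -1.204 1.226
v 3.13 -1.579 0.714
v 3.15 -2.511 1.422
v 2.47 -2.136 1.934
v 3.356 -1.319 1.05
v 3.376 -2.25 1.758
v 3.34 -1.028 1.433
v 3.359 -1.959 2.141
v 3.085 -0.784 1.761
v 3.104 -1.716 2.469
v 2.66 -0.653 1.945
v 2.679 -1.584 2.653
v 2.179 -0.67 1.937
v 2.198 -1.601 2.645
v 1.77 -0.829 1.738
v 1.79 -1.761 2.446
v 1.544 -1.09 1.402
v 1.564 -2.021 2.11
v 1.561 -1.381 1.019
v 1.58 -2.312 1.727
v 1.816 -1.624 0.691
v 1.835 -2.556 1.399
v 2.241 -1.756 0.507
v 2.26 -2.687 1.215
v 2.722 -1.739 0.515
v 2.741 -2.67 1.223
v 1.518 -0.915 2.652
v 1.982 -0.848 3.259
v 1.578 -2.152 2.741
v 2.042 -2.085 3.348
v 1.305 -1.879 3.405
v 1.268 -1.114 3.349
v 2.292 -1.886 2.651
v 2.255 -1.121 2.595
v 2.461 -1.448 3.258
v 1.851 -1.444 3.724
v 1.709 -1.556 2.276
v 1.099 -1.552 2.742
v 0.576 0.523 -1.25
v 1.24 -0.007 -1.276
v 0.368 -1.153 -0.196
v -0.296 -0.623 -0.17
v 1.319 0.195 -0.998
v 0.446 -0.95 0.082
v 1.269 0.455 -0.763
v 0.397 -0.691 0.317
v 1.1 0.726 -0.612
v 0.227 -0.42 0.468
v 0.84 0.962 -0.571
v -0.033 -0.184 0.509
v 0.534 1.122 -0.648
v -0.338 -0.024 0.432
v 0.236 1.178 -0.829
v -0.636 0.033 0.251
v -0.003 1.122 -1.083
v -0.876 -0.024 -0.003
v -0.143 0.961 -1.365
v -1.015 -0.184 -0.286
v -0.158 0.725 -1.628
v -1.03 -0.42 -0.548
v -0.046 0.454 -1.825
v -0.918 -0.692 -0.745
v 0.174 0.195 -1.923
v -0.699 -0.951 -0.843
v 0.463 -0.008 -1.904
v -0.41 -1.153 -0.824
v 0.771 -0.118 -1.773
v -0.101 -1.264 -0.693
v 1.046 -0.118 -1.55
v 0.174 -1.264 -0.471
f 2 1 5
f 2 5 3
f 3 5 6
f 3 6 4
f 5 1 7
f 5 7 6
f 6 7 8
f 6 8 4
f 7 1 9
f 7 9 8
f 8 9 10
f 8 10 4
f 9 1 11
f 9 11 10
f 10 11 12
f 10 12 4
f 11 1 13
f 11 13 12
f 12 13 14
f 12 14 4
f 13 1 15
f 13 15 14
f 14 15 16
f 14 16 4
f 15 1 17
f 15 17 16
f 16 17 18
f 16 18 4
f 17 1 19
f 17 19 18
f 18 19 20
f 18 20 4
f 19 1 21
f 19 21 20
f 20 21 22
f 20 22 4
f 21 1 23
f 21 23 22
f 22 23 24
f 22 24 4
f 23 1 25
f 23 25 24
f 24 25 26
f 24 26 4
f 25 1 2
f 25 2 26
f 26 2 3
f 26 3 4
f 27 38 32
f 27 32 28
f 27 28 34
f 27 34 37
f 27 37 38
f 28 32 36
f 32 38 31
f 38 37 29
f 37 34 33
f 34 28 35
f 30 36 31
f 30 31 29
f 30 29 33
f 30 33 35
f 30 35 36
f 31 36 32
f 29 31 38
f 33 29 37
f 35 33 34
f 36 35 28
f 40 39 43
f 40 43 41
f 41 43 44
f 41 44 42
f 43 39 45
f 43 45 44
f 44 45 46
f 44 46 42
f 45 39 47
f 45 47 46
f 46 47 48
f 46 48 42
f 47 39 49
f 47 49 48
f 48 49 50
f 48 50 42
f 49 39 51
f 49 51 50
f 50 51 52
f 50 52 42
f 51 39 53
f 51 53 52
f 52 53 54
f 52 54 42
f 53 39 55
f 53 55 54
f 54 55 56
f 54 56 42
f 55 39 57
f 55 57 56
f 56 57 58
f 56 58 42
f 57 39 59
f 57 59 58
f 58 59 60
f 58 60 42
f 59 39 61
f 59 61 60
f 60 61 62
f 60 62 42
f 61 39 63
f 61 63 62
f 62 63 64
f 62 64 42
f 63 39 65
f 63 65 64
f 64 65 66
f 64 66 42
f 65 39 67
f 65 67 66
f 66 67 68
f 66 68 42
f 67 39 69
f 67 69 68
f 68 69 70
f 68 70 42
f 69 39 40
f 69 40 70
f 70 40 41
f 70 41 42



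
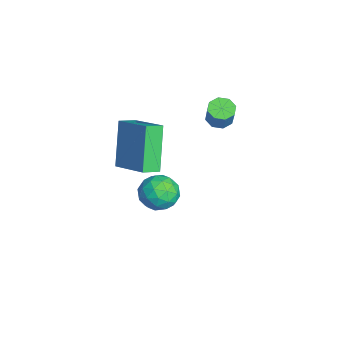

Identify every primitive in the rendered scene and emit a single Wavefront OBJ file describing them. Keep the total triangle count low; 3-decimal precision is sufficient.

v -1.476 0.941 -3.886
v -0.605 0.724 -3.99
v -1.795 -0.464 -3.63
v -0.924 -0.681 -3.734
v -1.187 -0.199 -3.016
v -0.99 0.669 -3.174
v -1.41 -0.409 -4.446
v -1.213 0.459 -4.604
v -0.564 -0.11 -4.336
v -0.426 0.019 -3.452
v -1.974 0.241 -4.168
v -1.836 0.37 -3.284
v -1.012 0.956 -3.96
v -1.388 -0.696 -3.66
v -1.543 -0.412 -3.237
v -1.03 -0.54 -3.298
v -1.239 0.924 -3.481
v -0.727 0.796 -3.542
v -1.069 0.253 -2.969
v -1.673 -0.536 -4.078
v -1.161 -0.664 -4.139
v -1.37 0.8 -4.322
v -0.857 0.672 -4.383
v -1.331 0.007 -4.651
v -0.476 0.338 -4.225
v -0.664 -0.488 -4.074
v -0.949 -0.328 -4.493
v -0.833 0.182 -4.586
v -0.395 0.414 -3.705
v -0.583 -0.412 -3.555
v -0.738 -0.128 -3.132
v -0.622 0.382 -3.225
v -0.371 -0.076 -3.909
v -1.817 0.672 -4.065
v -2.005 -0.154 -3.915
v -1.778 -0.122 -4.395
v -1.662 0.388 -4.488
v -1.736 0.748 -3.546
v -1.924 -0.078 -3.395
v -1.567 0.078 -3.034
v -1.451 0.588 -3.127
v -2.029 0.336 -3.711
v -1.157 2.519 0.662
v -0.652 2.58 0.406
v -0.177 2.583 1.342
v -0.683 2.521 1.598
v -0.839 2.963 0.499
v -0.365 2.966 1.436
v -1.213 3.085 0.688
v -0.738 3.088 1.625
v -1.554 2.876 0.861
v -1.08 2.879 1.798
v -1.663 2.457 0.918
v -1.188 2.46 1.854
v -1.475 2.074 0.824
v -1.001 2.077 1.761
v -1.102 1.952 0.635
v -0.627 1.955 1.572
v -0.76 2.161 0.462
v -0.286 2.164 1.399
v -0.994 -1.43 1.054
v 0.395 -0.541 1.8
v -1.279 -0.741 0.764
v 0.11 0.148 1.51
v 0.13 -1.708 -0.71
v 1.519 -0.819 0.036
v -0.155 -1.019 -1
v 1.234 -0.13 -0.254
f 1 38 17
f 38 12 41
f 17 41 6
f 38 41 17
f 1 17 13
f 17 6 18
f 13 18 2
f 17 18 13
f 1 13 22
f 13 2 23
f 22 23 8
f 13 23 22
f 1 22 34
f 22 8 37
f 34 37 11
f 22 37 34
f 1 34 38
f 34 11 42
f 38 42 12
f 34 42 38
f 2 18 29
f 18 6 32
f 29 32 10
f 18 32 29
f 6 41 19
f 41 12 40
f 19 40 5
f 41 40 19
f 12 42 39
f 42 11 35
f 39 35 3
f 42 35 39
f 11 37 36
f 37 8 24
f 36 24 7
f 37 24 36
f 8 23 28
f 23 2 25
f 28 25 9
f 23 25 28
f 4 30 16
f 30 10 31
f 16 31 5
f 30 31 16
f 4 16 14
f 16 5 15
f 14 15 3
f 16 15 14
f 4 14 21
f 14 3 20
f 21 20 7
f 14 20 21
f 4 21 26
f 21 7 27
f 26 27 9
f 21 27 26
f 4 26 30
f 26 9 33
f 30 33 10
f 26 33 30
f 5 31 19
f 31 10 32
f 19 32 6
f 31 32 19
f 3 15 39
f 15 5 40
f 39 40 12
f 15 40 39
f 7 20 36
f 20 3 35
f 36 35 11
f 20 35 36
f 9 27 28
f 27 7 24
f 28 24 8
f 27 24 28
f 10 33 29
f 33 9 25
f 29 25 2
f 33 25 29
f 44 43 47
f 44 47 45
f 45 47 48
f 45 48 46
f 47 43 49
f 47 49 48
f 48 49 50
f 48 50 46
f 49 43 51
f 49 51 50
f 50 51 52
f 50 52 46
f 51 43 53
f 51 53 52
f 52 53 54
f 52 54 46
f 53 43 55
f 53 55 54
f 54 55 56
f 54 56 46
f 55 43 57
f 55 57 56
f 56 57 58
f 56 58 46
f 57 43 59
f 57 59 58
f 58 59 60
f 58 60 46
f 59 43 44
f 59 44 60
f 60 44 45
f 60 45 46
f 62 64 61
f 65 62 61
f 61 64 63
f 63 65 61
f 62 68 64
f 66 62 65
f 66 68 62
f 64 68 63
f 67 65 63
f 63 68 67
f 67 66 65
f 68 66 67



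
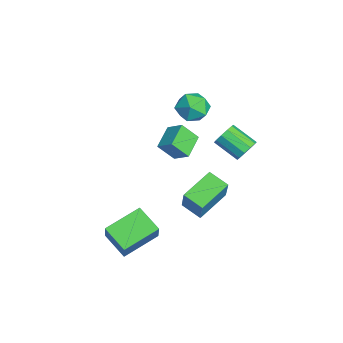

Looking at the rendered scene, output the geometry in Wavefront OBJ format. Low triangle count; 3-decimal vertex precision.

v -4.121 0.453 1.301
v -3.53 1.235 1.737
v -3.11 -0.735 2.063
v -2.519 0.047 2.499
v -3.526 -0.112 2.831
v -4.151 0.621 2.36
v -2.489 -0.121 1.44
v -3.114 0.612 0.969
v -2.522 0.88 1.822
v -3.163 0.886 2.682
v -3.477 -0.386 1.118
v -4.118 -0.38 1.978
v 0.226 -0.51 2.143
v 0.19 -1.361 3.125
v 0.816 0.162 2.748
v 0.78 -0.689 3.73
v 1.44 -1.131 1.65
v 1.404 -1.982 2.632
v 2.03 -0.459 2.255
v 1.994 -1.31 3.237
v -0.159 -0.597 -3.515
v 0.769 -0.588 -1.879
v -1.42 0.87 -2.807
v -0.492 0.879 -1.172
v 0.632 0.301 -3.968
v 1.56 0.31 -2.333
v -0.629 1.768 -3.261
v 0.299 1.777 -1.625
v 2.438 2.421 2.814
v 3.035 2.219 3.162
v 2.219 1.136 3.933
v 1.622 1.339 3.586
v 2.838 2.538 3.402
v 2.022 1.455 4.173
v 2.488 2.813 3.417
v 1.672 1.73 4.188
v 2.119 2.938 3.202
v 1.303 1.855 3.973
v 1.872 2.866 2.839
v 1.056 1.783 3.61
v 1.841 2.624 2.467
v 1.025 1.541 3.238
v 2.038 2.305 2.227
v 1.222 1.222 2.998
v 2.388 2.03 2.212
v 1.572 0.947 2.983
v 2.757 1.905 2.427
v 1.941 0.822 3.198
v 3.004 1.977 2.79
v 2.188 0.894 3.561
v 2.136 -4.747 -3.687
v 1.19 -2.926 -2.983
v 3.276 -3.857 -4.459
v 2.33 -2.035 -3.756
v 3.21 -4.785 -2.144
v 2.264 -2.963 -1.441
v 4.35 -3.894 -2.917
v 3.404 -2.073 -2.213
f 1 12 6
f 1 6 2
f 1 2 8
f 1 8 11
f 1 11 12
f 2 6 10
f 6 12 5
f 12 11 3
f 11 8 7
f 8 2 9
f 4 10 5
f 4 5 3
f 4 3 7
f 4 7 9
f 4 9 10
f 5 10 6
f 3 5 12
f 7 3 11
f 9 7 8
f 10 9 2
f 14 16 13
f 17 14 13
f 13 16 15
f 15 17 13
f 14 20 16
f 18 14 17
f 18 20 14
f 16 20 15
f 19 17 15
f 15 20 19
f 19 18 17
f 20 18 19
f 22 24 21
f 25 22 21
f 21 24 23
f 23 25 21
f 22 28 24
f 26 22 25
f 26 28 22
f 24 28 23
f 27 25 23
f 23 28 27
f 27 26 25
f 28 26 27
f 30 29 33
f 30 33 31
f 31 33 34
f 31 34 32
f 33 29 35
f 33 35 34
f 34 35 36
f 34 36 32
f 35 29 37
f 35 37 36
f 36 37 38
f 36 38 32
f 37 29 39
f 37 39 38
f 38 39 40
f 38 40 32
f 39 29 41
f 39 41 40
f 40 41 42
f 40 42 32
f 41 29 43
f 41 43 42
f 42 43 44
f 42 44 32
f 43 29 45
f 43 45 44
f 44 45 46
f 44 46 32
f 45 29 47
f 45 47 46
f 46 47 48
f 46 48 32
f 47 29 49
f 47 49 48
f 48 49 50
f 48 50 32
f 49 29 30
f 49 30 50
f 50 30 31
f 50 31 32
f 52 54 51
f 55 52 51
f 51 54 53
f 53 55 51
f 52 58 54
f 56 52 55
f 56 58 52
f 54 58 53
f 57 55 53
f 53 58 57
f 57 56 55
f 58 56 57



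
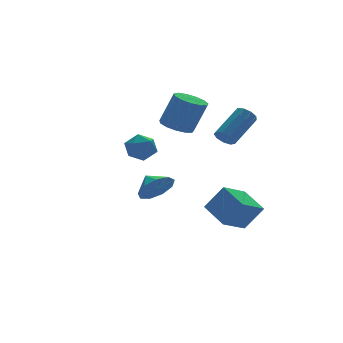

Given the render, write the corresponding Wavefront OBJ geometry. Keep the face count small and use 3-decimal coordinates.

v 1.938 -1.097 -2.601
v 2.771 -1.589 -1.215
v 1.759 0.526 -1.918
v 2.592 0.034 -0.532
v 3.468 -0.614 -3.348
v 4.301 -1.106 -1.962
v 3.289 1.009 -2.665
v 4.122 0.517 -1.279
v 2.412 -0.358 3.012
v 2.806 -0.715 2.674
v 4.403 -0.099 3.891
v 4.008 0.258 4.228
v 2.783 -0.32 2.504
v 4.38 0.297 3.721
v 2.586 0.058 2.572
v 4.183 0.674 3.788
v 2.307 0.24 2.845
v 3.904 0.857 4.062
v 2.077 0.143 3.196
v 3.674 0.759 4.413
v 2.004 -0.189 3.461
v 3.601 0.428 4.678
v 2.121 -0.6 3.516
v 3.718 0.017 4.732
v 2.374 -0.898 3.335
v 3.971 -0.281 4.551
v 2.645 -0.943 3.002
v 4.242 -0.327 4.219
v 1.717 3.428 2.841
v 2.395 4.097 2.721
v 3.062 3.76 4.62
v 2.383 3.092 4.739
v 1.962 4.353 2.919
v 2.628 4.017 4.817
v 1.451 4.316 3.091
v 2.117 3.98 4.99
v 1.024 3.997 3.185
v 1.69 3.66 5.083
v 0.817 3.497 3.169
v 1.484 3.161 5.067
v 0.896 2.976 3.049
v 1.562 2.639 4.947
v 1.236 2.598 2.863
v 1.902 2.261 4.761
v 1.728 2.484 2.67
v 2.394 2.147 4.568
v 2.217 2.669 2.531
v 2.883 2.333 4.429
v 2.547 3.096 2.491
v 3.213 2.76 4.389
v 2.613 3.628 2.562
v 3.28 3.292 4.46
v -0.673 1.075 -0.366
v 0.278 0.917 0.098
v -0.807 2.005 0.226
v 0.359 1.316 -0.511
v -0.043 1.602 -1.051
v -0.74 1.642 -1.271
v -1.406 1.417 -1.067
v -1.729 1.032 -0.535
v -1.558 0.667 0.076
v -0.973 0.493 0.481
v -0.248 0.592 0.489
v -2.911 -0.594 2.889
v -2.062 -0.817 2.988
v -3.278 -1.543 3.892
v -2.429 -1.766 3.991
v -2.71 -0.971 4.253
v -2.483 -0.384 3.633
v -2.857 -1.976 3.247
v -2.63 -1.389 2.627
v -2.028 -1.671 3.21
v -1.938 -1.05 3.831
v -3.402 -1.31 3.049
v -3.312 -0.689 3.67
f 2 4 1
f 5 2 1
f 1 4 3
f 3 5 1
f 2 8 4
f 6 2 5
f 6 8 2
f 4 8 3
f 7 5 3
f 3 8 7
f 7 6 5
f 8 6 7
f 10 9 13
f 10 13 11
f 11 13 14
f 11 14 12
f 13 9 15
f 13 15 14
f 14 15 16
f 14 16 12
f 15 9 17
f 15 17 16
f 16 17 18
f 16 18 12
f 17 9 19
f 17 19 18
f 18 19 20
f 18 20 12
f 19 9 21
f 19 21 20
f 20 21 22
f 20 22 12
f 21 9 23
f 21 23 22
f 22 23 24
f 22 24 12
f 23 9 25
f 23 25 24
f 24 25 26
f 24 26 12
f 25 9 27
f 25 27 26
f 26 27 28
f 26 28 12
f 27 9 10
f 27 10 28
f 28 10 11
f 28 11 12
f 30 29 33
f 30 33 31
f 31 33 34
f 31 34 32
f 33 29 35
f 33 35 34
f 34 35 36
f 34 36 32
f 35 29 37
f 35 37 36
f 36 37 38
f 36 38 32
f 37 29 39
f 37 39 38
f 38 39 40
f 38 40 32
f 39 29 41
f 39 41 40
f 40 41 42
f 40 42 32
f 41 29 43
f 41 43 42
f 42 43 44
f 42 44 32
f 43 29 45
f 43 45 44
f 44 45 46
f 44 46 32
f 45 29 47
f 45 47 46
f 46 47 48
f 46 48 32
f 47 29 49
f 47 49 48
f 48 49 50
f 48 50 32
f 49 29 51
f 49 51 50
f 50 51 52
f 50 52 32
f 51 29 30
f 51 30 52
f 52 30 31
f 52 31 32
f 54 53 56
f 54 56 55
f 56 53 57
f 56 57 55
f 57 53 58
f 57 58 55
f 58 53 59
f 58 59 55
f 59 53 60
f 59 60 55
f 60 53 61
f 60 61 55
f 61 53 62
f 61 62 55
f 62 53 63
f 62 63 55
f 63 53 54
f 63 54 55
f 64 75 69
f 64 69 65
f 64 65 71
f 64 71 74
f 64 74 75
f 65 69 73
f 69 75 68
f 75 74 66
f 74 71 70
f 71 65 72
f 67 73 68
f 67 68 66
f 67 66 70
f 67 70 72
f 67 72 73
f 68 73 69
f 66 68 75
f 70 66 74
f 72 70 71
f 73 72 65



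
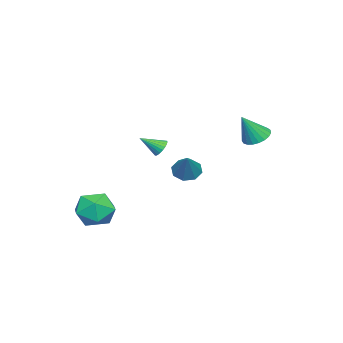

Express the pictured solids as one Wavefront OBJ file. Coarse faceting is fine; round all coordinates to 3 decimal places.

v -3.366 4.232 1.908
v -2.674 4.619 1.699
v -2.614 3.688 3.392
v -2.84 4.861 1.872
v -3.098 4.994 2.052
v -3.402 4.995 2.207
v -3.699 4.865 2.31
v -3.939 4.625 2.343
v -4.08 4.318 2.302
v -4.098 3.995 2.192
v -3.989 3.714 2.034
v -3.772 3.522 1.853
v -3.485 3.453 1.683
v -3.177 3.519 1.551
v -2.903 3.708 1.481
v -2.708 3.988 1.485
v -2.627 4.31 1.562
v 1.966 -1.823 -1.124
v 2.414 -1.058 -1.947
v 2.306 -3.322 -2.333
v 2.754 -2.557 -3.156
v 3.358 -2.762 -2.128
v 3.147 -1.835 -1.381
v 1.573 -2.545 -2.899
v 1.362 -1.618 -2.152
v 2.171 -1.504 -3.044
v 3.274 -1.638 -2.567
v 1.446 -2.742 -1.713
v 2.549 -2.876 -1.236
v -1.064 -0.06 1.244
v -0.54 0.127 1.124
v -0.556 -1.02 1.976
v -0.586 0.243 1.309
v -0.705 0.312 1.483
v -0.879 0.325 1.621
v -1.081 0.28 1.702
v -1.281 0.182 1.713
v -1.447 0.048 1.653
v -1.556 -0.103 1.53
v -1.589 -0.247 1.364
v -1.543 -0.362 1.18
v -1.424 -0.432 1.006
v -1.25 -0.445 0.868
v -1.048 -0.4 0.787
v -0.848 -0.302 0.776
v -0.682 -0.168 0.836
v -0.573 -0.017 0.958
v -4.492 -0.016 -1.408
v -3.934 -0.564 -1.714
v -3.288 0.476 -0.092
v -3.879 0.018 -1.981
v -4.184 0.58 -1.913
v -4.669 0.793 -1.548
v -5.05 0.532 -1.102
v -5.105 -0.05 -0.834
v -4.8 -0.612 -0.903
v -4.315 -0.825 -1.267
f 2 1 4
f 2 4 3
f 4 1 5
f 4 5 3
f 5 1 6
f 5 6 3
f 6 1 7
f 6 7 3
f 7 1 8
f 7 8 3
f 8 1 9
f 8 9 3
f 9 1 10
f 9 10 3
f 10 1 11
f 10 11 3
f 11 1 12
f 11 12 3
f 12 1 13
f 12 13 3
f 13 1 14
f 13 14 3
f 14 1 15
f 14 15 3
f 15 1 16
f 15 16 3
f 16 1 17
f 16 17 3
f 17 1 2
f 17 2 3
f 18 29 23
f 18 23 19
f 18 19 25
f 18 25 28
f 18 28 29
f 19 23 27
f 23 29 22
f 29 28 20
f 28 25 24
f 25 19 26
f 21 27 22
f 21 22 20
f 21 20 24
f 21 24 26
f 21 26 27
f 22 27 23
f 20 22 29
f 24 20 28
f 26 24 25
f 27 26 19
f 31 30 33
f 31 33 32
f 33 30 34
f 33 34 32
f 34 30 35
f 34 35 32
f 35 30 36
f 35 36 32
f 36 30 37
f 36 37 32
f 37 30 38
f 37 38 32
f 38 30 39
f 38 39 32
f 39 30 40
f 39 40 32
f 40 30 41
f 40 41 32
f 41 30 42
f 41 42 32
f 42 30 43
f 42 43 32
f 43 30 44
f 43 44 32
f 44 30 45
f 44 45 32
f 45 30 46
f 45 46 32
f 46 30 47
f 46 47 32
f 47 30 31
f 47 31 32
f 49 48 51
f 49 51 50
f 51 48 52
f 51 52 50
f 52 48 53
f 52 53 50
f 53 48 54
f 53 54 50
f 54 48 55
f 54 55 50
f 55 48 56
f 55 56 50
f 56 48 57
f 56 57 50
f 57 48 49
f 57 49 50



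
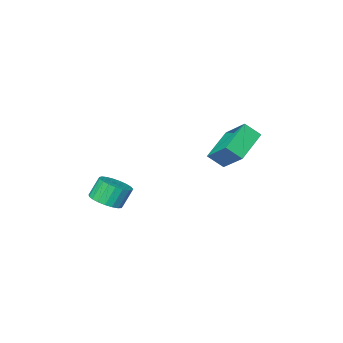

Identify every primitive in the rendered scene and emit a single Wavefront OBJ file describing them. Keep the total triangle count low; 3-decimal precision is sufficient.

v -2.838 -3.236 -1.417
v -2.866 -1.948 -0.386
v -3.366 -2.757 -2.03
v -3.394 -1.469 -0.998
v -1.366 -2.591 -2.182
v -1.394 -1.303 -1.15
v -1.894 -2.112 -2.794
v -1.922 -0.824 -1.763
v 3.001 -3.835 -4.131
v 3.436 -3.203 -3.947
v 2.935 -3.132 -3.005
v 2.499 -3.765 -3.189
v 3.177 -3.066 -4.096
v 2.676 -2.995 -3.153
v 2.887 -3.063 -4.25
v 2.386 -2.992 -3.307
v 2.616 -3.193 -4.384
v 2.115 -3.122 -3.441
v 2.412 -3.434 -4.474
v 1.911 -3.363 -3.531
v 2.31 -3.745 -4.505
v 1.809 -3.674 -3.562
v 2.327 -4.071 -4.471
v 1.826 -4 -3.529
v 2.461 -4.357 -4.379
v 1.96 -4.286 -3.436
v 2.688 -4.552 -4.244
v 2.187 -4.481 -3.301
v 2.969 -4.624 -4.089
v 2.468 -4.553 -3.146
v 3.255 -4.559 -3.942
v 2.754 -4.488 -2.999
v 3.497 -4.369 -3.827
v 2.996 -4.298 -2.884
v 3.654 -4.087 -3.765
v 3.153 -4.016 -2.823
v 3.697 -3.761 -3.767
v 3.196 -3.69 -2.824
v 3.62 -3.448 -3.831
v 3.119 -3.378 -2.888
f 2 4 1
f 5 2 1
f 1 4 3
f 3 5 1
f 2 8 4
f 6 2 5
f 6 8 2
f 4 8 3
f 7 5 3
f 3 8 7
f 7 6 5
f 8 6 7
f 10 9 13
f 10 13 11
f 11 13 14
f 11 14 12
f 13 9 15
f 13 15 14
f 14 15 16
f 14 16 12
f 15 9 17
f 15 17 16
f 16 17 18
f 16 18 12
f 17 9 19
f 17 19 18
f 18 19 20
f 18 20 12
f 19 9 21
f 19 21 20
f 20 21 22
f 20 22 12
f 21 9 23
f 21 23 22
f 22 23 24
f 22 24 12
f 23 9 25
f 23 25 24
f 24 25 26
f 24 26 12
f 25 9 27
f 25 27 26
f 26 27 28
f 26 28 12
f 27 9 29
f 27 29 28
f 28 29 30
f 28 30 12
f 29 9 31
f 29 31 30
f 30 31 32
f 30 32 12
f 31 9 33
f 31 33 32
f 32 33 34
f 32 34 12
f 33 9 35
f 33 35 34
f 34 35 36
f 34 36 12
f 35 9 37
f 35 37 36
f 36 37 38
f 36 38 12
f 37 9 39
f 37 39 38
f 38 39 40
f 38 40 12
f 39 9 10
f 39 10 40
f 40 10 11
f 40 11 12



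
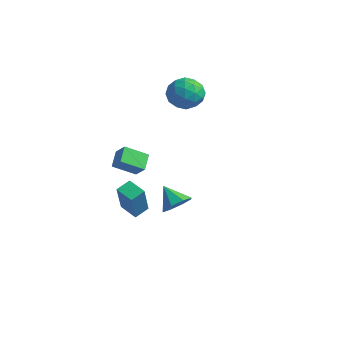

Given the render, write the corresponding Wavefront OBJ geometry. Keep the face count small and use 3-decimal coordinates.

v -4.712 4.112 3.832
v -3.996 4.617 3.353
v -3.664 2.923 4.147
v -2.948 3.428 3.668
v -3.3 3.767 4.538
v -3.948 4.502 4.344
v -3.712 3.038 3.156
v -4.36 3.773 2.962
v -3.378 3.953 2.935
v -3.123 4.404 3.789
v -4.537 3.136 3.711
v -4.282 3.587 4.565
v -4.447 4.469 3.565
v -3.213 3.071 3.935
v -3.421 3.271 4.447
v -3 3.567 4.165
v -4.418 4.401 4.147
v -3.997 4.698 3.865
v -3.588 4.199 4.562
v -3.663 2.842 3.635
v -3.242 3.139 3.353
v -4.66 3.973 3.335
v -4.239 4.269 3.053
v -4.072 3.341 2.938
v -3.662 4.375 3.037
v -3.046 3.677 3.222
v -3.495 3.447 2.922
v -3.876 3.879 2.807
v -3.512 4.64 3.539
v -2.896 3.942 3.724
v -3.103 4.141 4.236
v -3.484 4.573 4.122
v -3.149 4.25 3.294
v -4.764 3.598 3.776
v -4.148 2.9 3.961
v -4.176 2.967 3.378
v -4.557 3.399 3.264
v -4.614 3.863 4.278
v -3.998 3.165 4.463
v -3.784 3.661 4.693
v -4.165 4.093 4.578
v -4.511 3.29 4.206
v -2.699 -2.076 2.868
v -2.096 -2.122 3.48
v -2.006 -1.241 2.248
v -1.403 -1.287 2.86
v -2.277 -2.773 2.4
v -1.674 -2.819 3.012
v -1.584 -1.938 1.78
v -0.981 -1.984 2.392
v 0.649 -1.627 0.601
v 1.152 -1.758 1.197
v -0.269 -1.533 1.399
v 1.098 -1.17 1.065
v 0.781 -0.85 0.662
v 0.387 -0.985 0.223
v 0.147 -1.496 0.006
v 0.201 -2.083 0.138
v 0.518 -2.403 0.541
v 0.912 -2.269 0.98
v -4.573 0.064 -2.815
v -4.127 -0.658 -1.027
v -4.468 0.836 -2.53
v -4.022 0.114 -0.741
v -3.578 0.026 -3.079
v -3.132 -0.696 -1.29
v -3.473 0.798 -2.793
v -3.027 0.076 -1.005
f 1 38 17
f 38 12 41
f 17 41 6
f 38 41 17
f 1 17 13
f 17 6 18
f 13 18 2
f 17 18 13
f 1 13 22
f 13 2 23
f 22 23 8
f 13 23 22
f 1 22 34
f 22 8 37
f 34 37 11
f 22 37 34
f 1 34 38
f 34 11 42
f 38 42 12
f 34 42 38
f 2 18 29
f 18 6 32
f 29 32 10
f 18 32 29
f 6 41 19
f 41 12 40
f 19 40 5
f 41 40 19
f 12 42 39
f 42 11 35
f 39 35 3
f 42 35 39
f 11 37 36
f 37 8 24
f 36 24 7
f 37 24 36
f 8 23 28
f 23 2 25
f 28 25 9
f 23 25 28
f 4 30 16
f 30 10 31
f 16 31 5
f 30 31 16
f 4 16 14
f 16 5 15
f 14 15 3
f 16 15 14
f 4 14 21
f 14 3 20
f 21 20 7
f 14 20 21
f 4 21 26
f 21 7 27
f 26 27 9
f 21 27 26
f 4 26 30
f 26 9 33
f 30 33 10
f 26 33 30
f 5 31 19
f 31 10 32
f 19 32 6
f 31 32 19
f 3 15 39
f 15 5 40
f 39 40 12
f 15 40 39
f 7 20 36
f 20 3 35
f 36 35 11
f 20 35 36
f 9 27 28
f 27 7 24
f 28 24 8
f 27 24 28
f 10 33 29
f 33 9 25
f 29 25 2
f 33 25 29
f 44 46 43
f 47 44 43
f 43 46 45
f 45 47 43
f 44 50 46
f 48 44 47
f 48 50 44
f 46 50 45
f 49 47 45
f 45 50 49
f 49 48 47
f 50 48 49
f 52 51 54
f 52 54 53
f 54 51 55
f 54 55 53
f 55 51 56
f 55 56 53
f 56 51 57
f 56 57 53
f 57 51 58
f 57 58 53
f 58 51 59
f 58 59 53
f 59 51 60
f 59 60 53
f 60 51 52
f 60 52 53
f 62 64 61
f 65 62 61
f 61 64 63
f 63 65 61
f 62 68 64
f 66 62 65
f 66 68 62
f 64 68 63
f 67 65 63
f 63 68 67
f 67 66 65
f 68 66 67



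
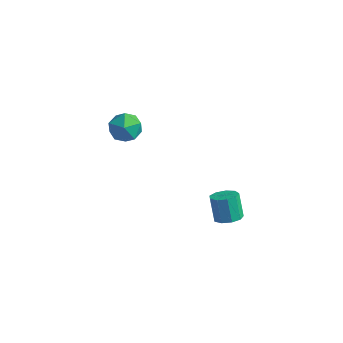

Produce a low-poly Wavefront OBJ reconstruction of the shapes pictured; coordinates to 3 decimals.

v -4.559 -1.577 1.963
v -4.1 -1.37 1.137
v -3.4 -2.55 2.363
v -2.941 -2.343 1.537
v -3.019 -1.671 2.229
v -3.736 -1.07 1.982
v -3.764 -2.85 1.518
v -4.481 -2.249 1.271
v -3.609 -2.156 0.862
v -3.148 -1.428 1.302
v -4.352 -2.492 2.198
v -3.891 -1.764 2.638
v 2.787 -2.972 -1.031
v 3.347 -2.531 -0.935
v 2.854 -2.166 0.267
v 2.293 -2.608 0.171
v 2.98 -2.291 -1.159
v 2.487 -1.926 0.044
v 2.523 -2.369 -1.323
v 2.029 -2.005 -0.12
v 2.189 -2.73 -1.35
v 1.695 -2.365 -0.148
v 2.134 -3.204 -1.229
v 1.641 -2.84 -0.026
v 2.386 -3.57 -1.015
v 1.892 -3.205 0.188
v 2.824 -3.656 -0.808
v 2.331 -3.291 0.394
v 3.246 -3.422 -0.706
v 2.752 -3.057 0.496
v 3.452 -2.978 -0.756
v 2.959 -2.613 0.446
f 1 12 6
f 1 6 2
f 1 2 8
f 1 8 11
f 1 11 12
f 2 6 10
f 6 12 5
f 12 11 3
f 11 8 7
f 8 2 9
f 4 10 5
f 4 5 3
f 4 3 7
f 4 7 9
f 4 9 10
f 5 10 6
f 3 5 12
f 7 3 11
f 9 7 8
f 10 9 2
f 14 13 17
f 14 17 15
f 15 17 18
f 15 18 16
f 17 13 19
f 17 19 18
f 18 19 20
f 18 20 16
f 19 13 21
f 19 21 20
f 20 21 22
f 20 22 16
f 21 13 23
f 21 23 22
f 22 23 24
f 22 24 16
f 23 13 25
f 23 25 24
f 24 25 26
f 24 26 16
f 25 13 27
f 25 27 26
f 26 27 28
f 26 28 16
f 27 13 29
f 27 29 28
f 28 29 30
f 28 30 16
f 29 13 31
f 29 31 30
f 30 31 32
f 30 32 16
f 31 13 14
f 31 14 32
f 32 14 15
f 32 15 16

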